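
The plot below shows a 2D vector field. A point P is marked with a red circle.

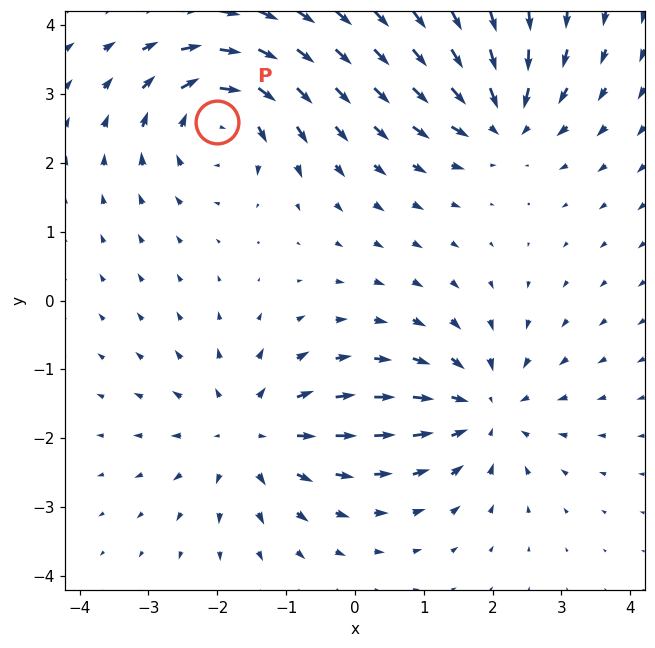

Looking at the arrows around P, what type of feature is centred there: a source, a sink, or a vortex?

At P (-2.0, 2.6) the arrows circulate clockwise. Divergence ≈0, curl about -6 — near-zero divergence with nonzero curl is a vortex.

vortex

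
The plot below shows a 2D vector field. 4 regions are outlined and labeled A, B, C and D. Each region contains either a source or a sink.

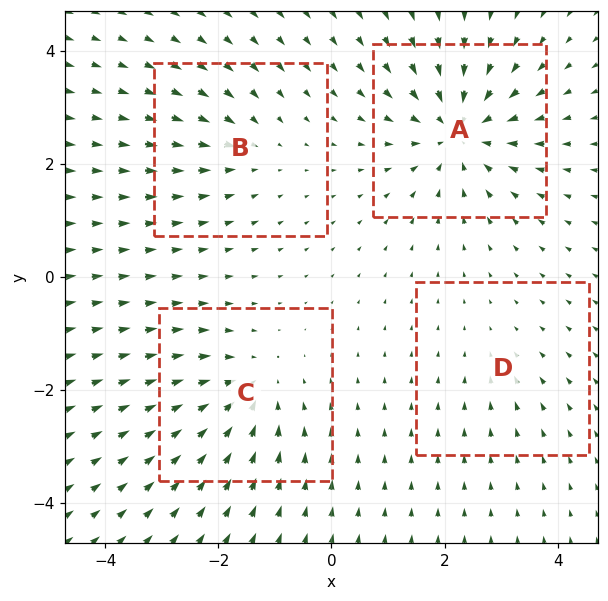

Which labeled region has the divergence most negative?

Divergence at each region's feature centre — A: about -7, B: about -3, C: about -5, D: about -2. Region A is most negative.

A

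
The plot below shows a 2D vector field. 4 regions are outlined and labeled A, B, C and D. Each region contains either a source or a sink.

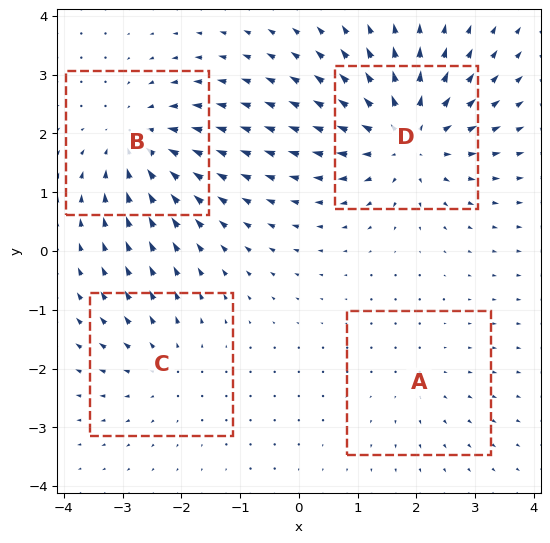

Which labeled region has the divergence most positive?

D

Divergence at each region's feature centre — A: about +2, B: about -5, C: about +3, D: about +6. Region D is most positive.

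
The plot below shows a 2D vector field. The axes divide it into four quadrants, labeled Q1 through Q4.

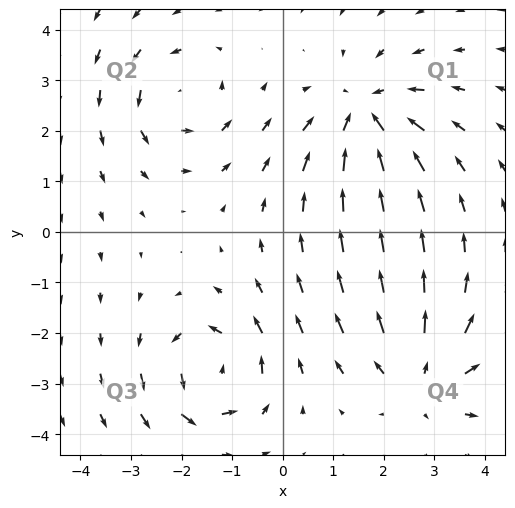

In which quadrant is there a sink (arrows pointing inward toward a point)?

Q1

The sink sits at approximately (1.7, 2.3), which lies in quadrant Q1. The divergence there is about -4, negative as expected for a sink.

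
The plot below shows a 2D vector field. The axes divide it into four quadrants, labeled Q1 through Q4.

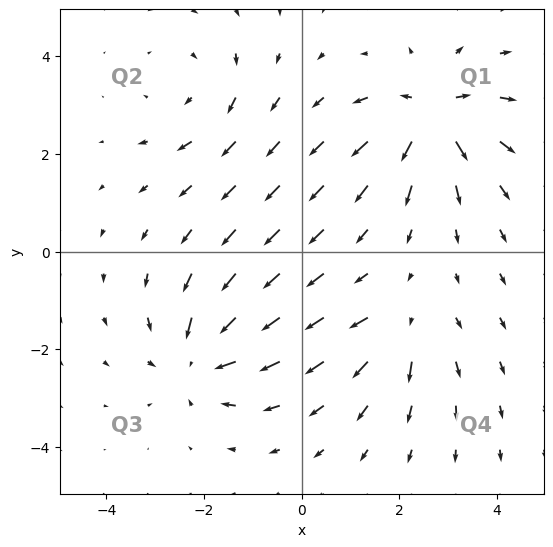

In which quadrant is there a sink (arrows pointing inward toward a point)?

The sink sits at approximately (-2.1, -2.2), which lies in quadrant Q3. The divergence there is about -5, negative as expected for a sink.

Q3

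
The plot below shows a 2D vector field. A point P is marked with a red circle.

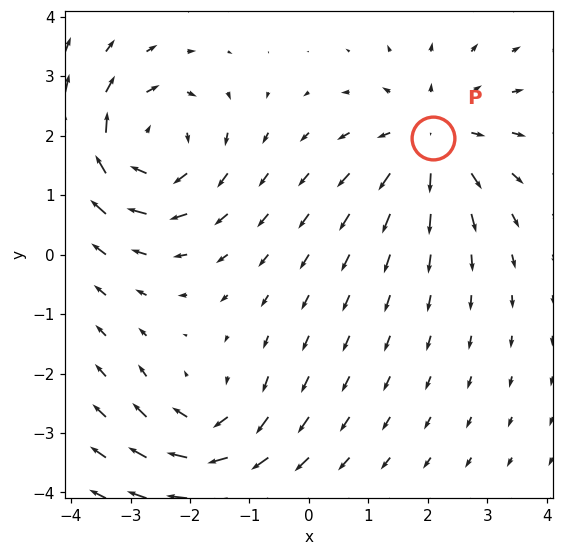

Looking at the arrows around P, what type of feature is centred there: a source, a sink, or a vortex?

At P (2.1, 2.0) the arrows spread outward. Divergence about +3, curl ≈0 — positive divergence with near-zero curl is a source.

source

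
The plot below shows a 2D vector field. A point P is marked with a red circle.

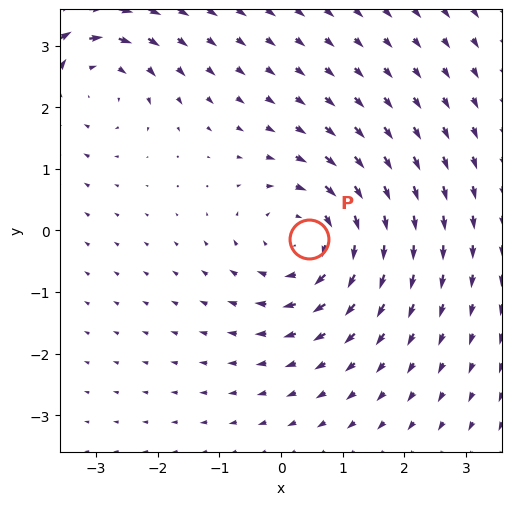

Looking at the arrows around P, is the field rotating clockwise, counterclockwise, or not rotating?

clockwise

Near P at (0.5, -0.1) the arrows circulate clockwise. The curl (z-component) there is about -4; negative curl means clockwise rotation.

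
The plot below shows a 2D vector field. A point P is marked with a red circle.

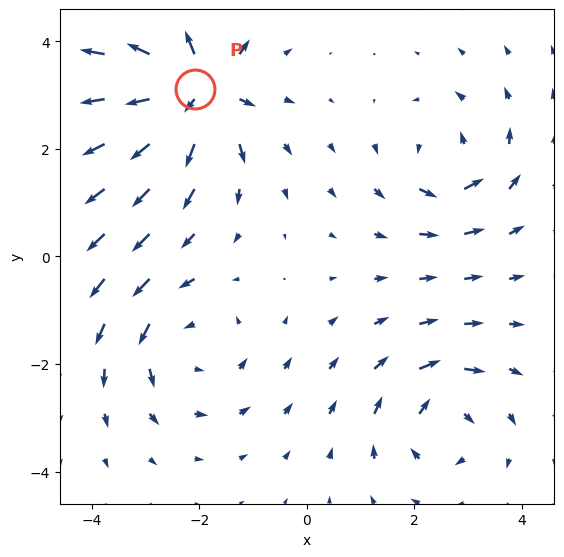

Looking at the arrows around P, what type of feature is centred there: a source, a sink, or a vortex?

source

At P (-2.1, 3.1) the arrows spread outward. Divergence about +7, curl ≈0 — positive divergence with near-zero curl is a source.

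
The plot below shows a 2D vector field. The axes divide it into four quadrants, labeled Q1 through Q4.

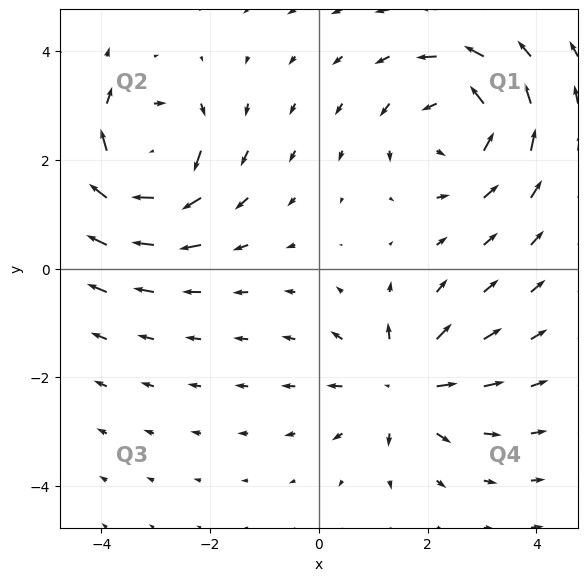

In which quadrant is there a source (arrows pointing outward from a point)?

Q4

The source sits at approximately (1.5, -2.2), which lies in quadrant Q4. The divergence there is about +4, positive as expected for a source.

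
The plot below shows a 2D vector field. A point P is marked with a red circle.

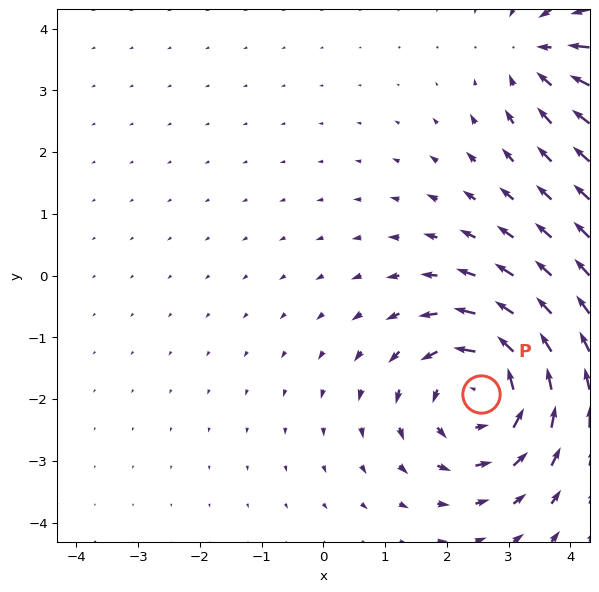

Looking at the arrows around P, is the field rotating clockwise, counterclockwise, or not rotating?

counterclockwise

Near P at (2.6, -1.9) the arrows circulate counterclockwise. The curl (z-component) there is about +4; positive curl means counterclockwise rotation.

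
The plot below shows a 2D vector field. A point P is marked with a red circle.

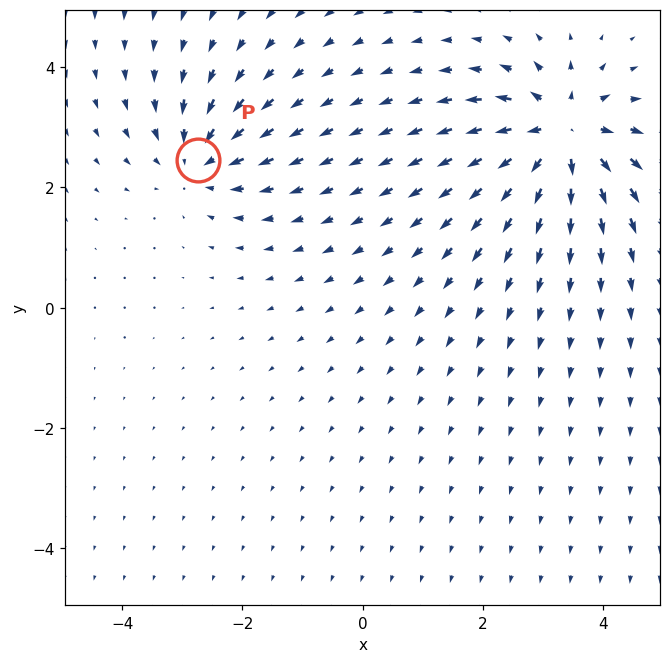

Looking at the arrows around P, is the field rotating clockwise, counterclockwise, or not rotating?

Near P at (-2.7, 2.5) the arrows show no circulation. The curl there is ≈0.

not rotating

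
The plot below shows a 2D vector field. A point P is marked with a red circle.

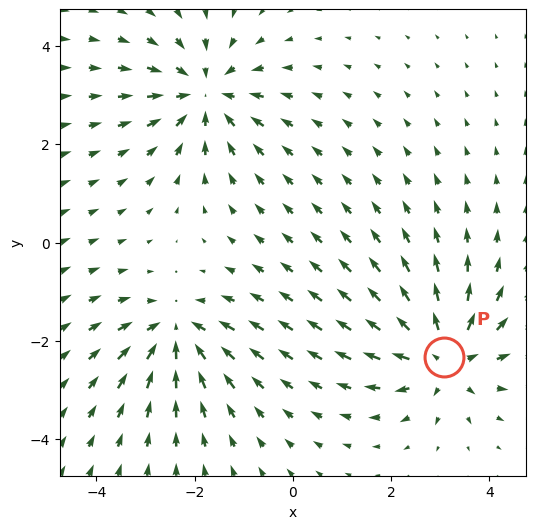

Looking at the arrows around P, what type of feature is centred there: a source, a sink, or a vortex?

At P (3.1, -2.3) the arrows spread outward. Divergence about +5, curl ≈0 — positive divergence with near-zero curl is a source.

source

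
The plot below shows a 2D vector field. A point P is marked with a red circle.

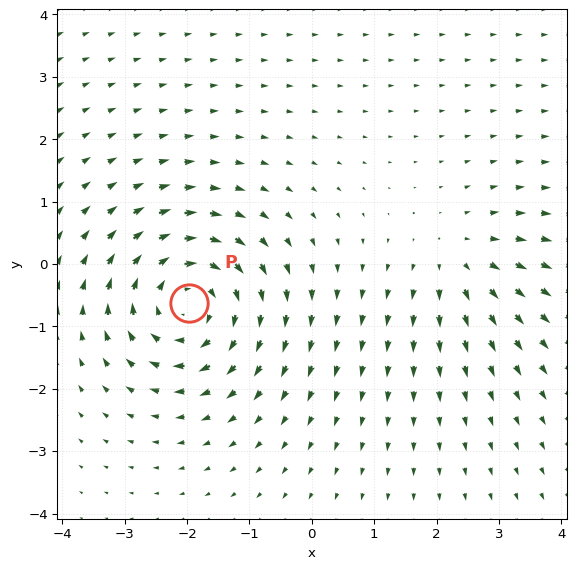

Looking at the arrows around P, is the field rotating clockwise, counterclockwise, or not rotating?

clockwise

Near P at (-2.0, -0.6) the arrows circulate clockwise. The curl (z-component) there is about -5; negative curl means clockwise rotation.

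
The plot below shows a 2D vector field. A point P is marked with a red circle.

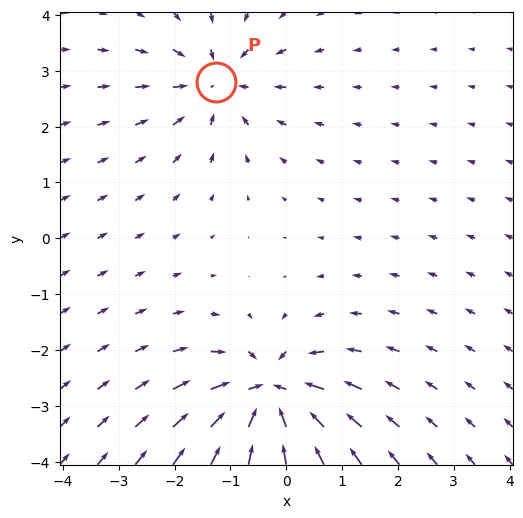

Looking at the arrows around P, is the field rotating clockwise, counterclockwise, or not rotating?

not rotating

Near P at (-1.3, 2.8) the arrows show no circulation. The curl there is ≈0.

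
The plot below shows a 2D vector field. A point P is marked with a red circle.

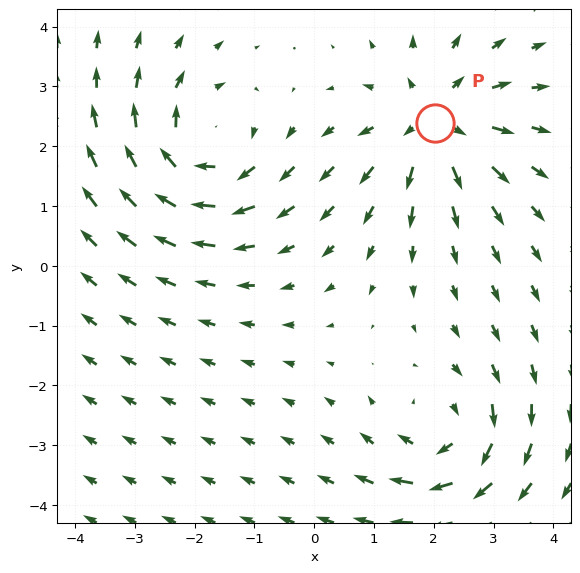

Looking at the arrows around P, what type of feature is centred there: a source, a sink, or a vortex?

At P (2.0, 2.4) the arrows spread outward. Divergence about +4, curl ≈0 — positive divergence with near-zero curl is a source.

source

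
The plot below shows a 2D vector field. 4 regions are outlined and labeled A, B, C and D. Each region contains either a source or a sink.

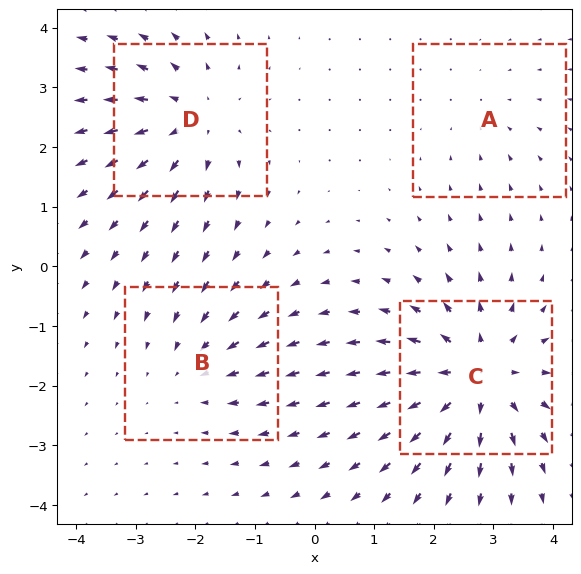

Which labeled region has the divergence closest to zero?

A

Divergence at each region's feature centre — A: about -2, B: about -3, C: about +7, D: about +5. Region A is closest to zero.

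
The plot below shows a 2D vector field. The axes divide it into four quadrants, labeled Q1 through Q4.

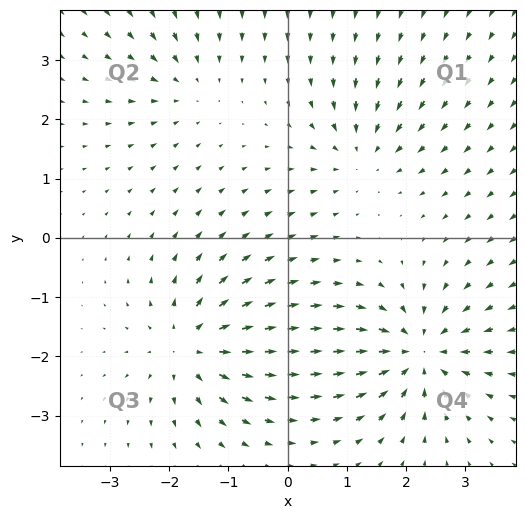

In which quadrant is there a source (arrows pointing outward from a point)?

Q3

The source sits at approximately (-1.6, -1.8), which lies in quadrant Q3. The divergence there is about +5, positive as expected for a source.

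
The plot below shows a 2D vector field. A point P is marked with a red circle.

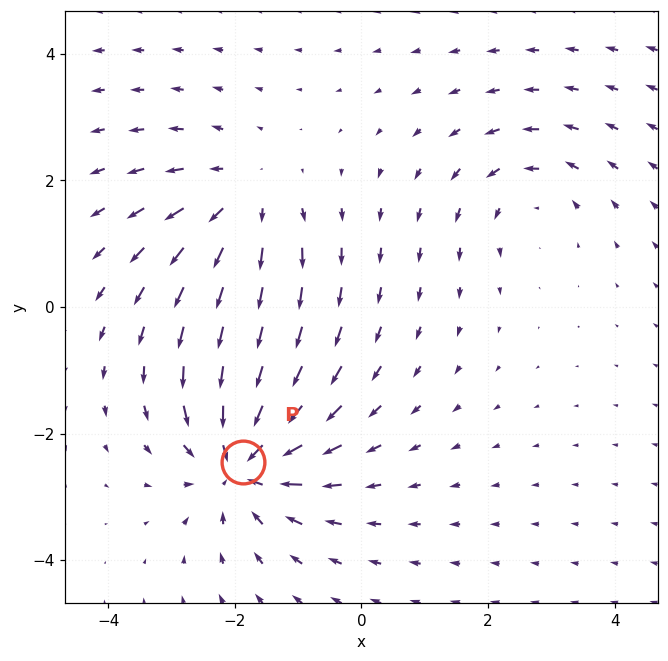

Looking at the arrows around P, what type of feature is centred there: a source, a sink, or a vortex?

At P (-1.9, -2.4) the arrows converge inward. Divergence about -5, curl ≈0 — negative divergence with near-zero curl is a sink.

sink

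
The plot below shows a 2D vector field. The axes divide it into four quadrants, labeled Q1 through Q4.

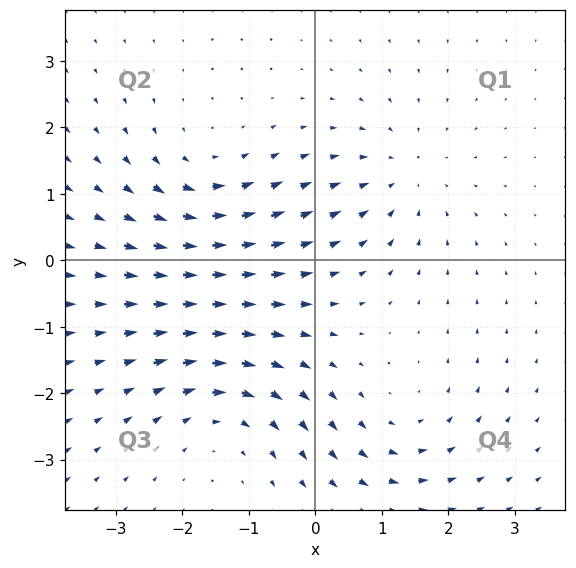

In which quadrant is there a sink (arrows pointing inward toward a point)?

The sink sits at approximately (1.3, 1.3), which lies in quadrant Q1. The divergence there is about -4, negative as expected for a sink.

Q1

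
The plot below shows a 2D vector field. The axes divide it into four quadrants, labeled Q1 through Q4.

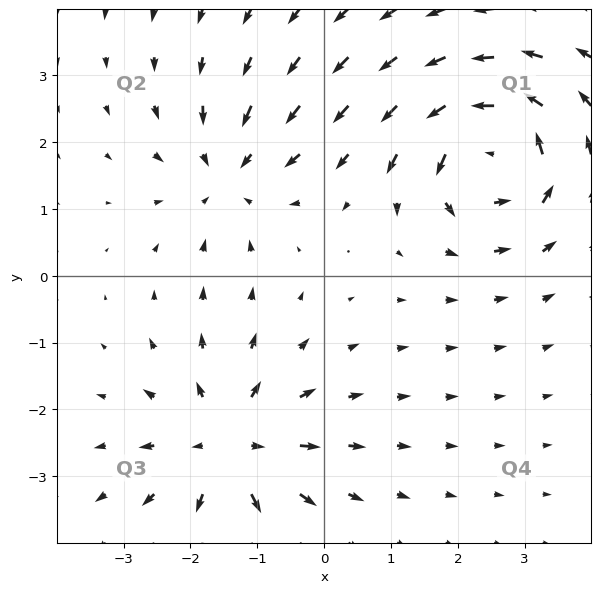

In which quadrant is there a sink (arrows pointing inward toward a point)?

Q2

The sink sits at approximately (-1.4, 1.5), which lies in quadrant Q2. The divergence there is about -4, negative as expected for a sink.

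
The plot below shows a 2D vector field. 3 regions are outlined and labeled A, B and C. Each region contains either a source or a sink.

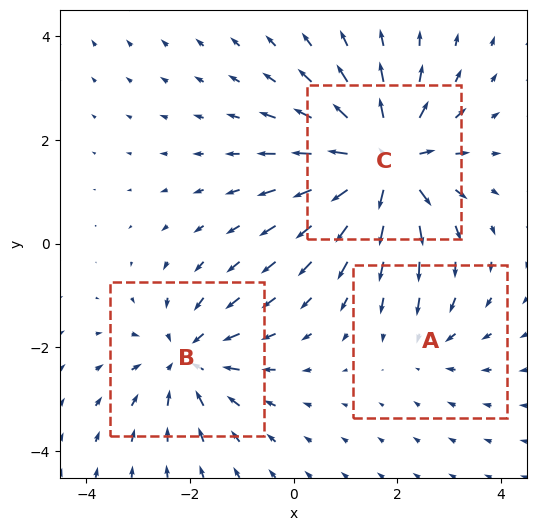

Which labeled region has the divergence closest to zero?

Divergence at each region's feature centre — A: about -2, B: about -4, C: about +5. Region A is closest to zero.

A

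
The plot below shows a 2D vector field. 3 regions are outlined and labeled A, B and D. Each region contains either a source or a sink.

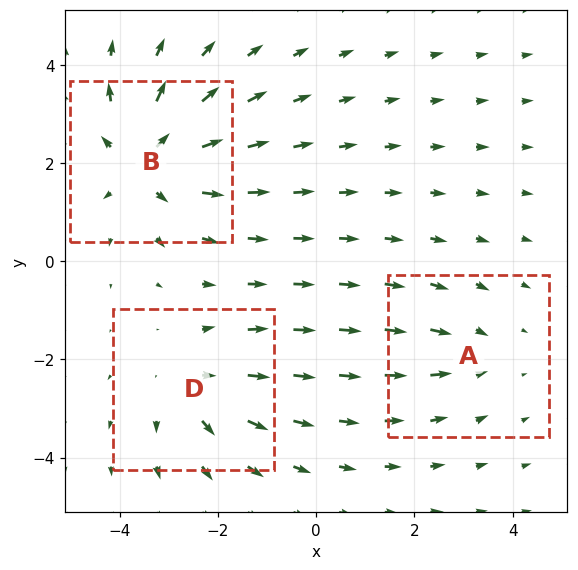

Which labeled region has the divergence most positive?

B

Divergence at each region's feature centre — A: about -2, B: about +4, D: about +3. Region B is most positive.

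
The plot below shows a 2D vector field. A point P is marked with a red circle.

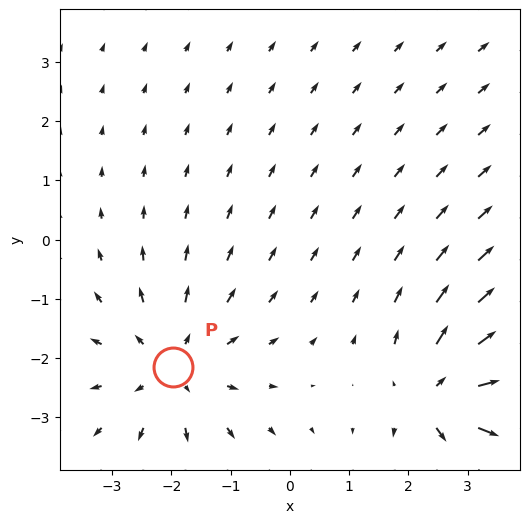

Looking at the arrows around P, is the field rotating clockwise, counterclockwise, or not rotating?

Near P at (-2.0, -2.2) the arrows show no circulation. The curl there is ≈0.

not rotating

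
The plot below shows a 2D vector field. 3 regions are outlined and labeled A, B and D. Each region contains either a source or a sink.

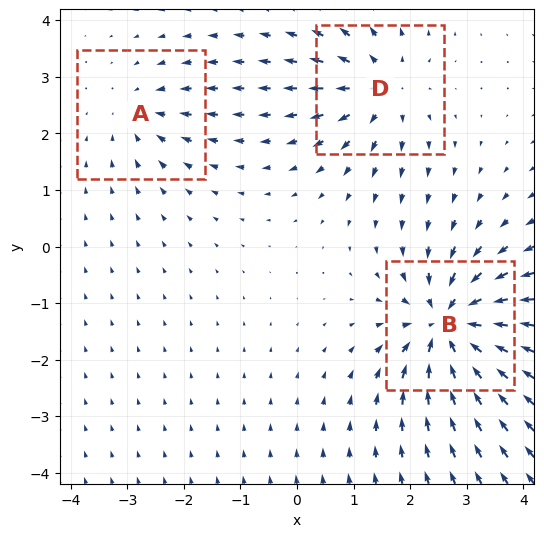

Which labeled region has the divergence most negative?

B

Divergence at each region's feature centre — A: about -3, B: about -6, D: about +4. Region B is most negative.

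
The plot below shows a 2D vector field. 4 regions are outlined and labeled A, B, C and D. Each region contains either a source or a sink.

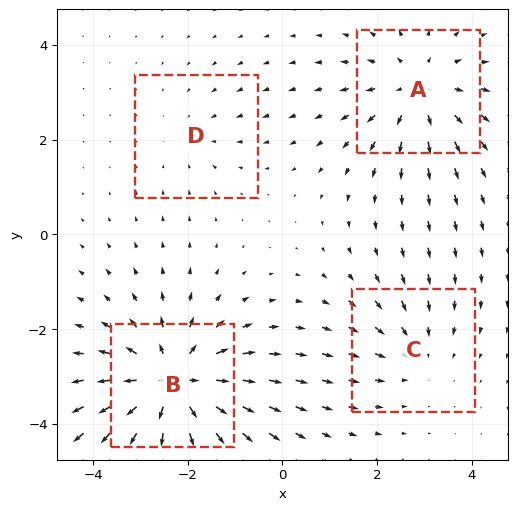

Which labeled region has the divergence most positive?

Divergence at each region's feature centre — A: about +4, B: about +6, C: about -3, D: about -2. Region B is most positive.

B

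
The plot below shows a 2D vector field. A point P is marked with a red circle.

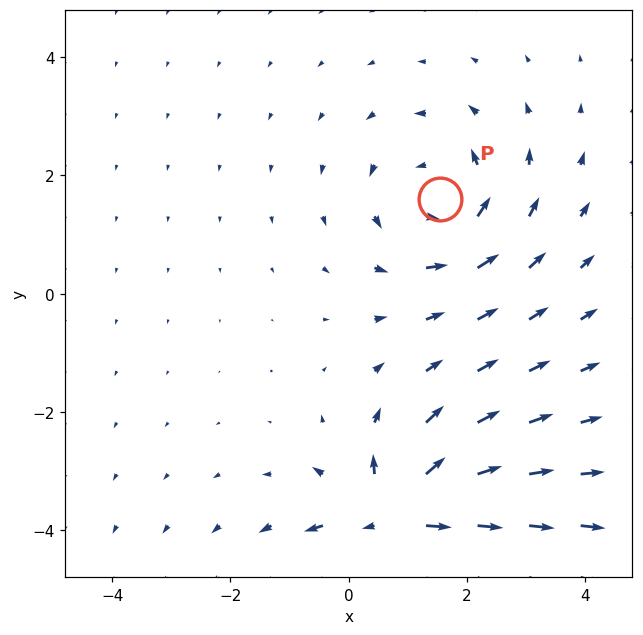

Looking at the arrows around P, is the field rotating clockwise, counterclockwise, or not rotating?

Near P at (1.5, 1.6) the arrows circulate counterclockwise. The curl (z-component) there is about +3; positive curl means counterclockwise rotation.

counterclockwise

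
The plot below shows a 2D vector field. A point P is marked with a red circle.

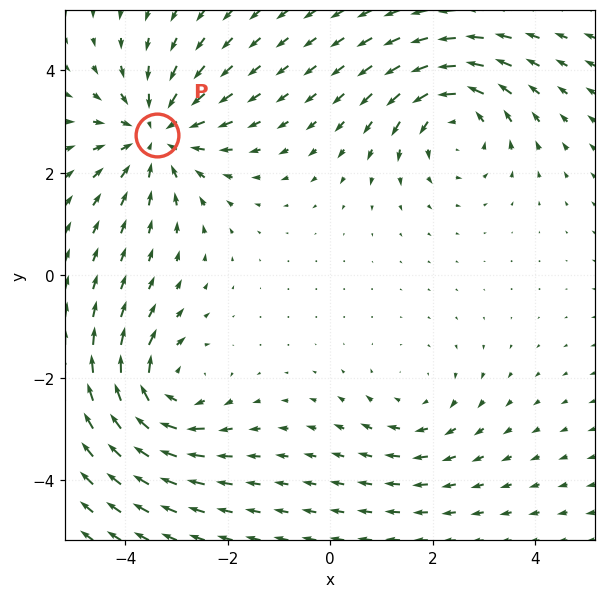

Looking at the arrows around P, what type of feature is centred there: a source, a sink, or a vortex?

At P (-3.4, 2.7) the arrows converge inward. Divergence about -4, curl ≈0 — negative divergence with near-zero curl is a sink.

sink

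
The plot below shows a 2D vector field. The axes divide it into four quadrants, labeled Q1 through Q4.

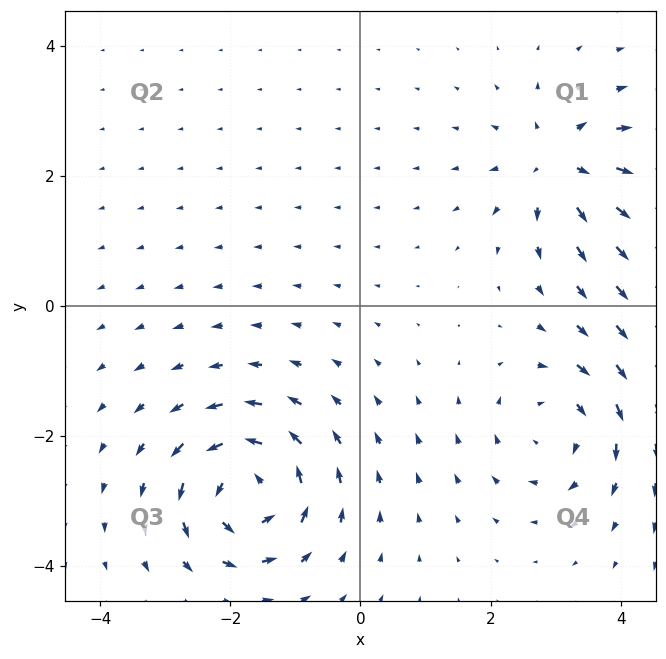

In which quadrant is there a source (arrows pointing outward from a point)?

Q1

The source sits at approximately (3.1, 2.2), which lies in quadrant Q1. The divergence there is about +5, positive as expected for a source.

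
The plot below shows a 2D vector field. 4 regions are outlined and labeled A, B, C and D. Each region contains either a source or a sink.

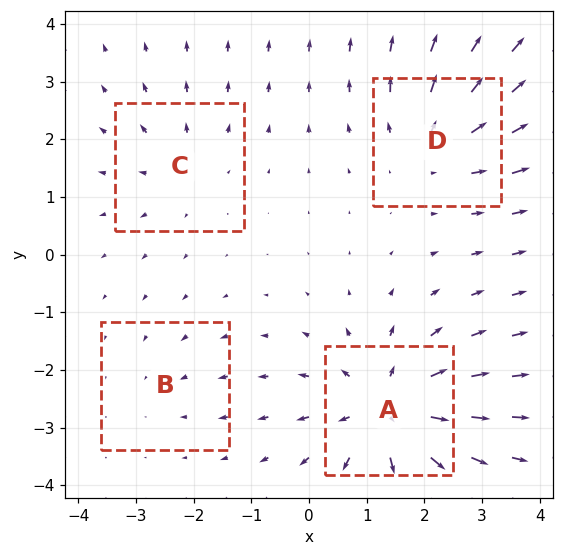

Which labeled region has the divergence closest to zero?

B

Divergence at each region's feature centre — A: about +7, B: about -2, C: about +3, D: about +5. Region B is closest to zero.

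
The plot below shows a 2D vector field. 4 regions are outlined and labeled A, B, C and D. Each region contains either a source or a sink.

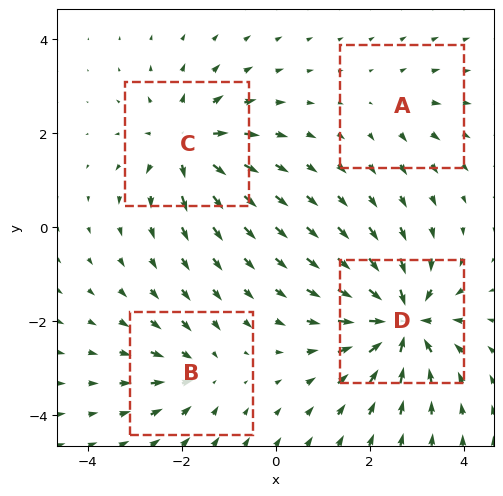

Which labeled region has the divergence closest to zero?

A

Divergence at each region's feature centre — A: about +2, B: about -4, C: about +6, D: about -8. Region A is closest to zero.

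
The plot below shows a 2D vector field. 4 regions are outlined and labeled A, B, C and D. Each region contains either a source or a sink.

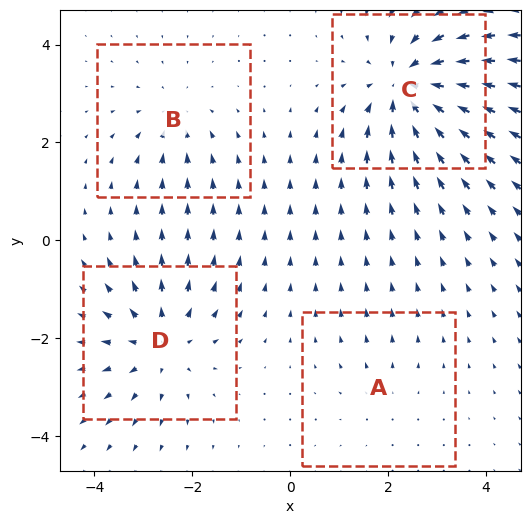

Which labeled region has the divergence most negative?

C

Divergence at each region's feature centre — A: about +2, B: about -3, C: about -7, D: about +5. Region C is most negative.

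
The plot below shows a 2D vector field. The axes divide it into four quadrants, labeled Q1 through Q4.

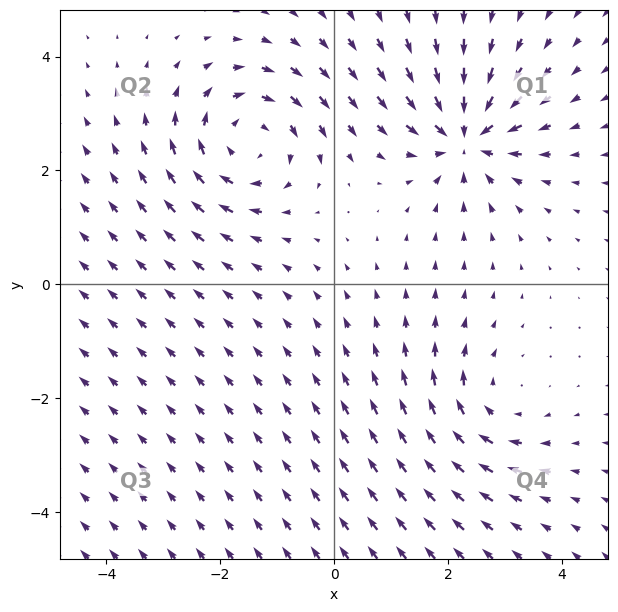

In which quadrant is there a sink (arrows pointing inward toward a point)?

The sink sits at approximately (2.3, 2.6), which lies in quadrant Q1. The divergence there is about -4, negative as expected for a sink.

Q1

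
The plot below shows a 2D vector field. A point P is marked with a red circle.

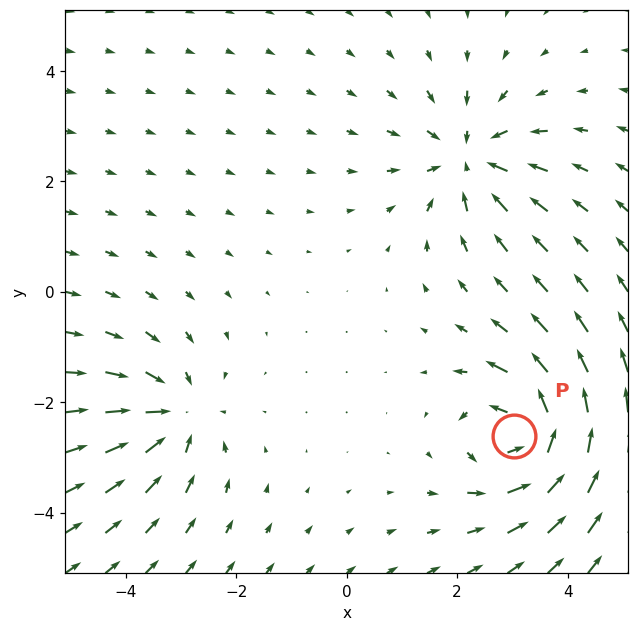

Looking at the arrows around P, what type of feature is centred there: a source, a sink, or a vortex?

vortex

At P (3.0, -2.6) the arrows circulate counterclockwise. Divergence ≈0, curl about +7 — near-zero divergence with nonzero curl is a vortex.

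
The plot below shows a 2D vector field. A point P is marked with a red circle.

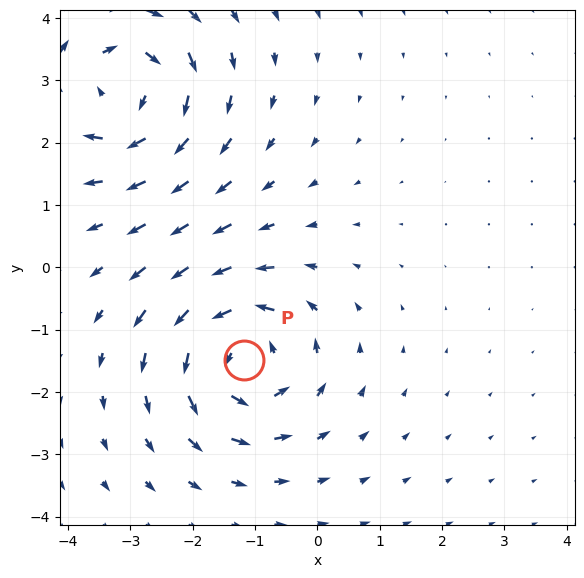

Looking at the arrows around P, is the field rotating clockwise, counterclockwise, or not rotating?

counterclockwise

Near P at (-1.2, -1.5) the arrows circulate counterclockwise. The curl (z-component) there is about +6; positive curl means counterclockwise rotation.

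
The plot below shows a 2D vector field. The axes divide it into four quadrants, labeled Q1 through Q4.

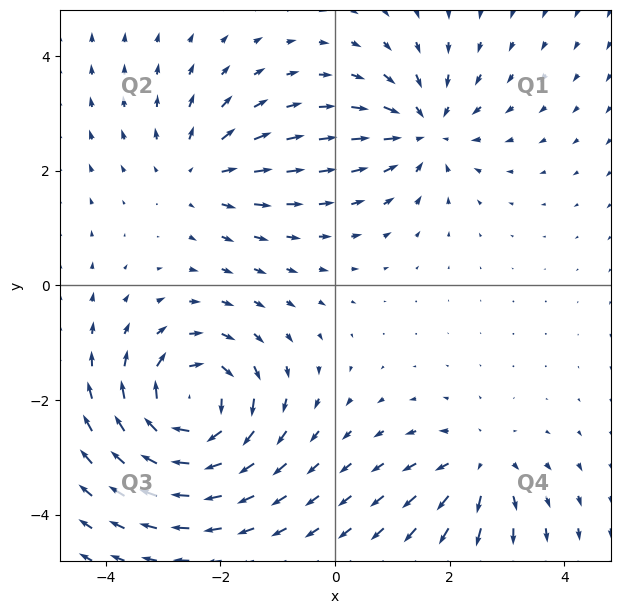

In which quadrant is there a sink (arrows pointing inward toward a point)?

Q1

The sink sits at approximately (1.6, 2.7), which lies in quadrant Q1. The divergence there is about -4, negative as expected for a sink.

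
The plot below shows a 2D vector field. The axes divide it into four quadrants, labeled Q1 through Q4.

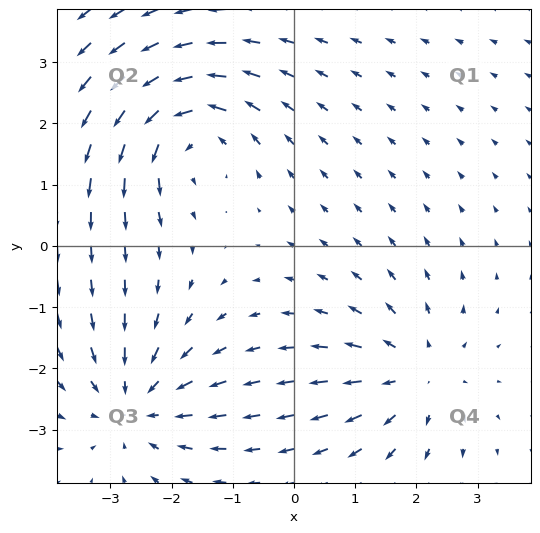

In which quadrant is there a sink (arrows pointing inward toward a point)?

Q3

The sink sits at approximately (-2.6, -2.6), which lies in quadrant Q3. The divergence there is about -4, negative as expected for a sink.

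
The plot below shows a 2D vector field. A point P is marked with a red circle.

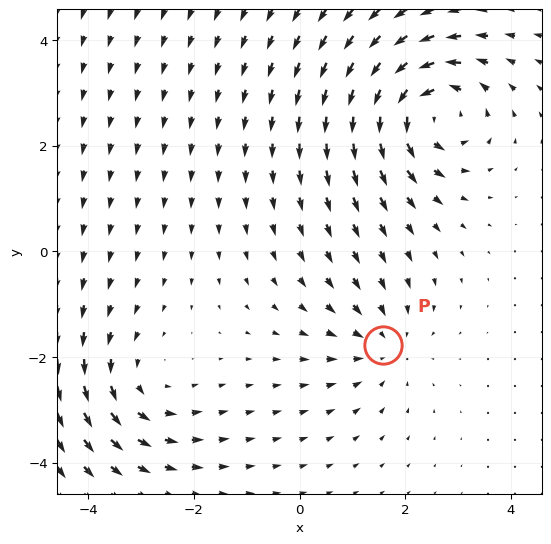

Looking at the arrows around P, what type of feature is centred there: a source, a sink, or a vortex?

At P (1.6, -1.8) the arrows converge inward. Divergence about -3, curl ≈0 — negative divergence with near-zero curl is a sink.

sink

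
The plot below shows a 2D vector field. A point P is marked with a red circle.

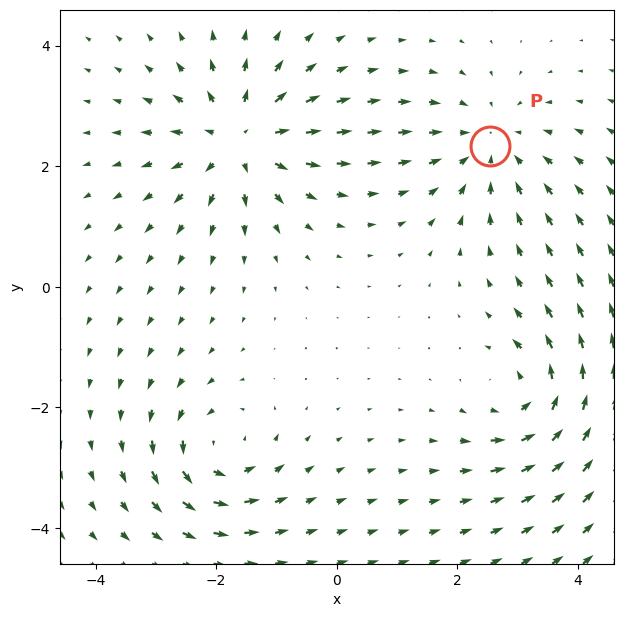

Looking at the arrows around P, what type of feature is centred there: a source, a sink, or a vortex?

sink

At P (2.6, 2.3) the arrows converge inward. Divergence about -3, curl ≈0 — negative divergence with near-zero curl is a sink.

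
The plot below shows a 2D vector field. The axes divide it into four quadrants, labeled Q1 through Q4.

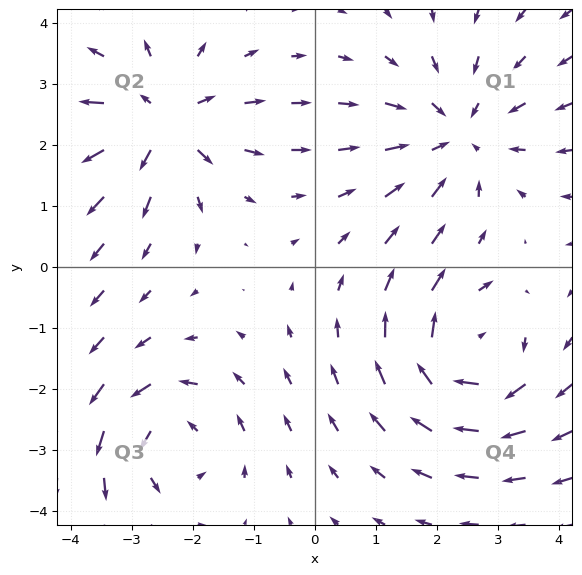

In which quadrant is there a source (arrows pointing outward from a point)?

Q2

The source sits at approximately (-2.5, 2.4), which lies in quadrant Q2. The divergence there is about +5, positive as expected for a source.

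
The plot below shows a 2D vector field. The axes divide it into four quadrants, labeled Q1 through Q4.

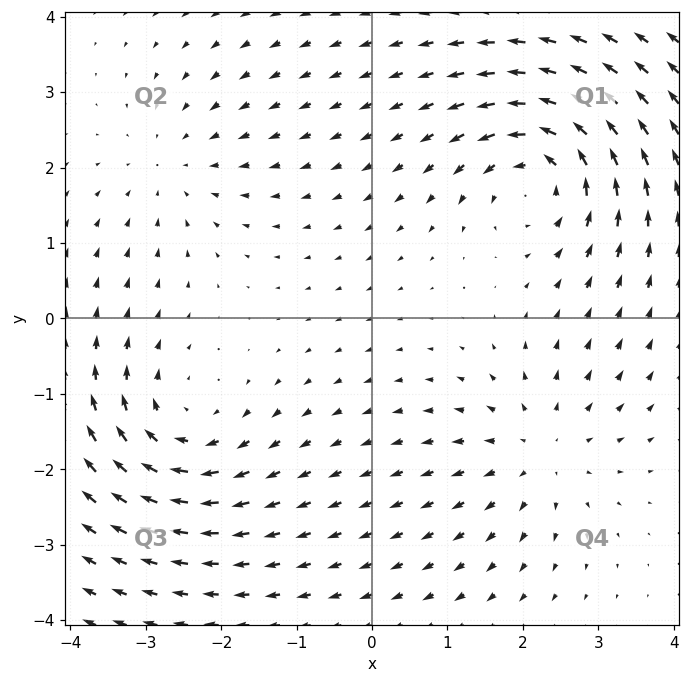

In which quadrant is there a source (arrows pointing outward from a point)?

Q4

The source sits at approximately (2.2, -1.8), which lies in quadrant Q4. The divergence there is about +3, positive as expected for a source.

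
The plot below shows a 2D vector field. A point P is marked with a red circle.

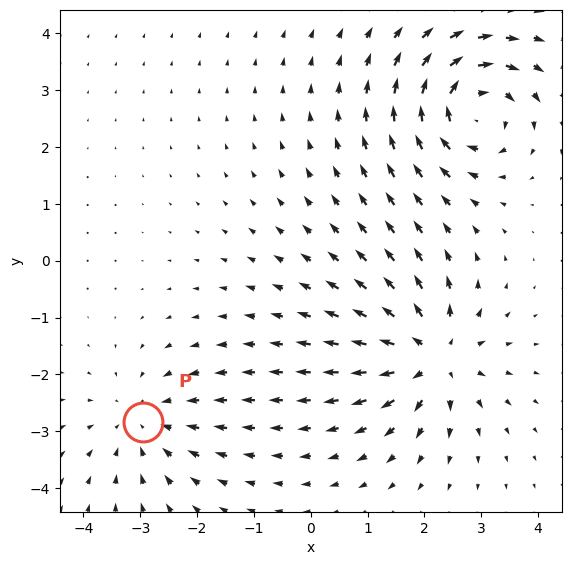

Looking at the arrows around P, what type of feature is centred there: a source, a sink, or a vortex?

sink

At P (-3.0, -2.8) the arrows converge inward. Divergence about -2, curl ≈0 — negative divergence with near-zero curl is a sink.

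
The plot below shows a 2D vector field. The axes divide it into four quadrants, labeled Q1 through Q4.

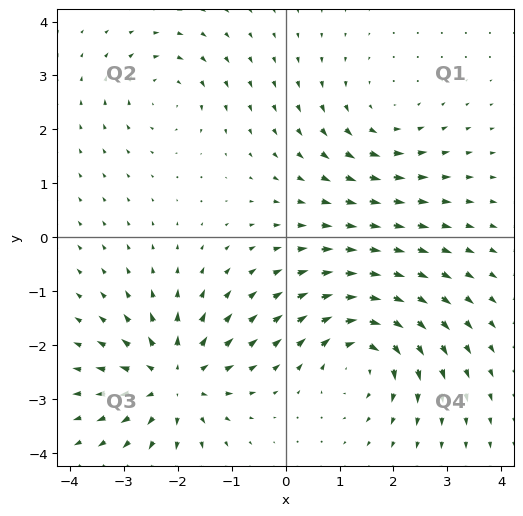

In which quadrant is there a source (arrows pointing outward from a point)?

Q3

The source sits at approximately (-2.1, -2.7), which lies in quadrant Q3. The divergence there is about +5, positive as expected for a source.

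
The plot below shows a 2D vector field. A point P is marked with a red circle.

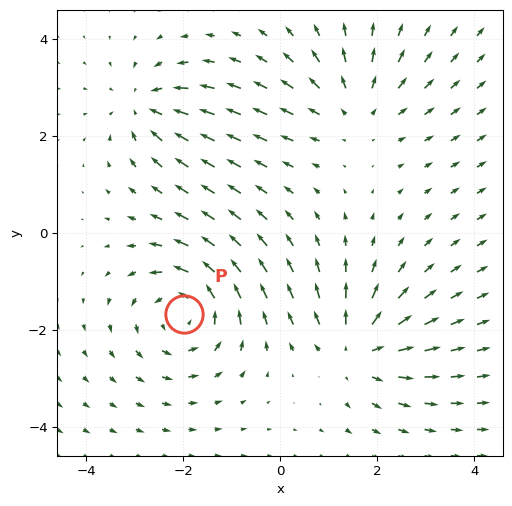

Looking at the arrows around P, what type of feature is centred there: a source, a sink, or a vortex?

At P (-2.0, -1.7) the arrows circulate counterclockwise. Divergence ≈0, curl about +4 — near-zero divergence with nonzero curl is a vortex.

vortex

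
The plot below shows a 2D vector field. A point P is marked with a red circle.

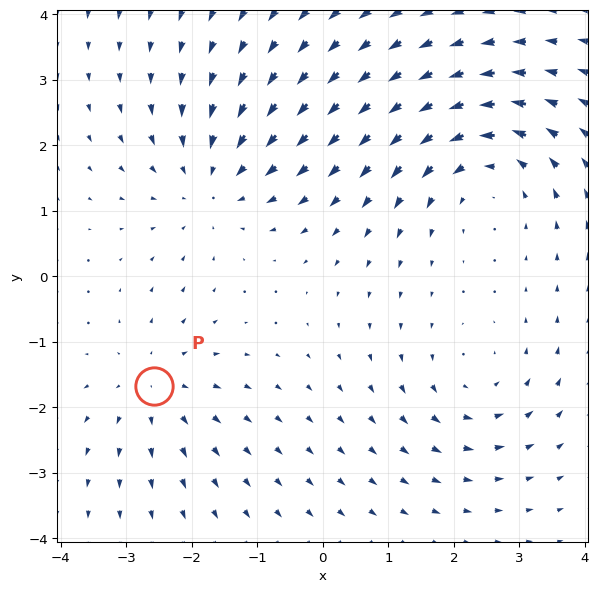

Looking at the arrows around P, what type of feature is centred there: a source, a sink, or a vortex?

source

At P (-2.6, -1.7) the arrows spread outward. Divergence about +3, curl ≈0 — positive divergence with near-zero curl is a source.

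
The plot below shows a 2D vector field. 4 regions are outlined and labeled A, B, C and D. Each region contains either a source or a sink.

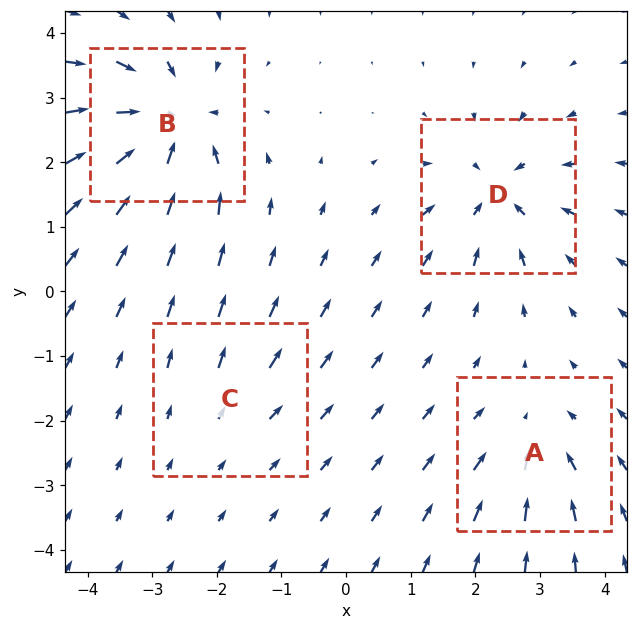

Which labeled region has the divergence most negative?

B

Divergence at each region's feature centre — A: about -4, B: about -8, C: about +2, D: about -6. Region B is most negative.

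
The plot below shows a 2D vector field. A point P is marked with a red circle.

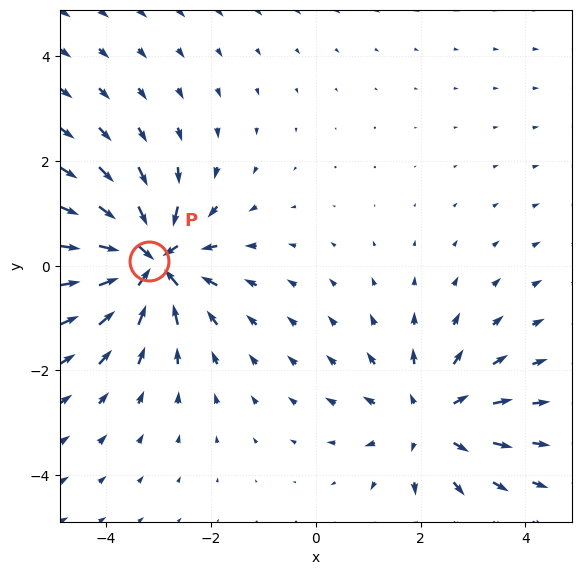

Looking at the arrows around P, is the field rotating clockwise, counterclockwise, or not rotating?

Near P at (-3.2, 0.1) the arrows show no circulation. The curl there is ≈0.

not rotating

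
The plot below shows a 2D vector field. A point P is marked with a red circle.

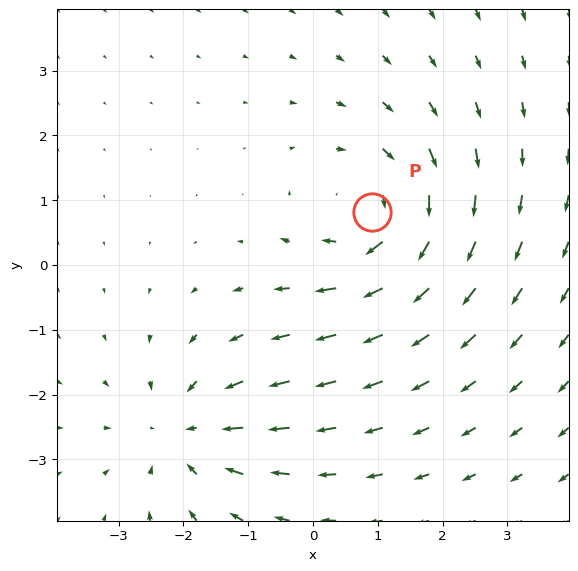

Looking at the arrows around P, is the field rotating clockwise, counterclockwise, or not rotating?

Near P at (0.9, 0.8) the arrows circulate clockwise. The curl (z-component) there is about -4; negative curl means clockwise rotation.

clockwise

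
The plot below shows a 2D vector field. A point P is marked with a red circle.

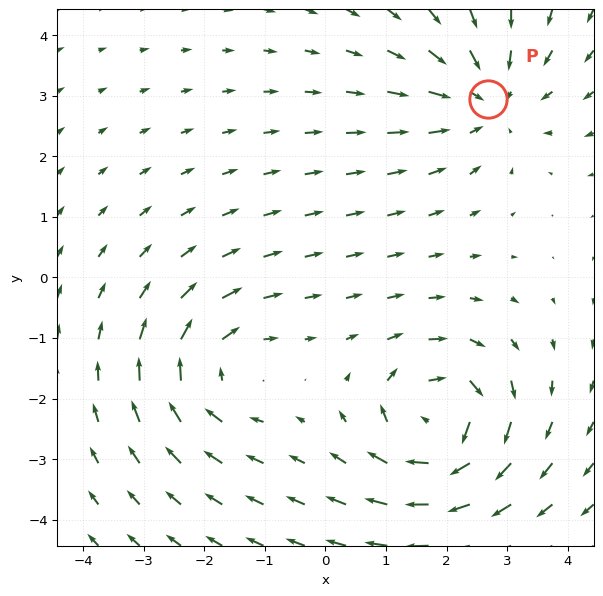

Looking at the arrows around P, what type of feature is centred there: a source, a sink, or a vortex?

sink

At P (2.7, 2.9) the arrows converge inward. Divergence about -3, curl ≈0 — negative divergence with near-zero curl is a sink.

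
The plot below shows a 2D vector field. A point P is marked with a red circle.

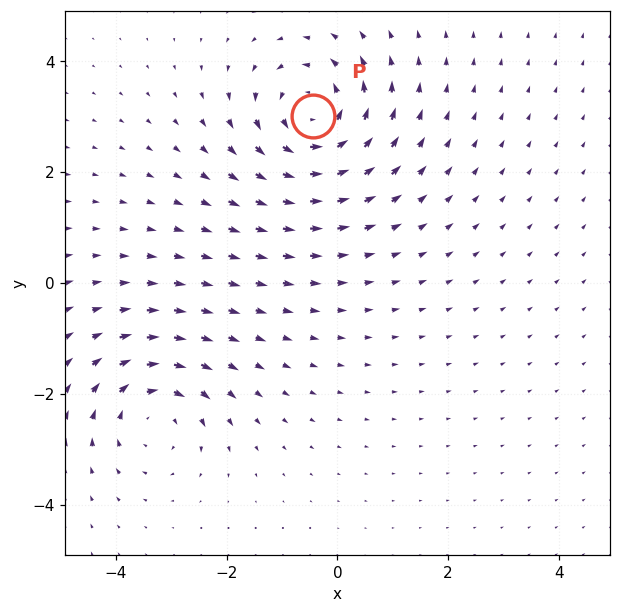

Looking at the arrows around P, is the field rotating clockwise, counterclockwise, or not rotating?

counterclockwise

Near P at (-0.4, 3.0) the arrows circulate counterclockwise. The curl (z-component) there is about +5; positive curl means counterclockwise rotation.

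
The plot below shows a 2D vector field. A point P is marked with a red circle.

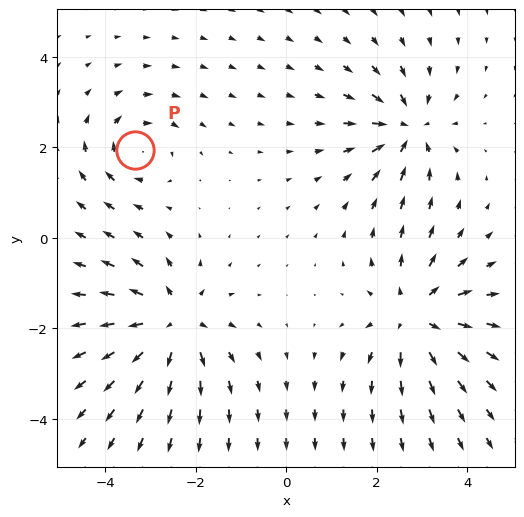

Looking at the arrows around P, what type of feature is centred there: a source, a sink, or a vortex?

At P (-3.3, 1.9) the arrows circulate clockwise. Divergence ≈0, curl about -4 — near-zero divergence with nonzero curl is a vortex.

vortex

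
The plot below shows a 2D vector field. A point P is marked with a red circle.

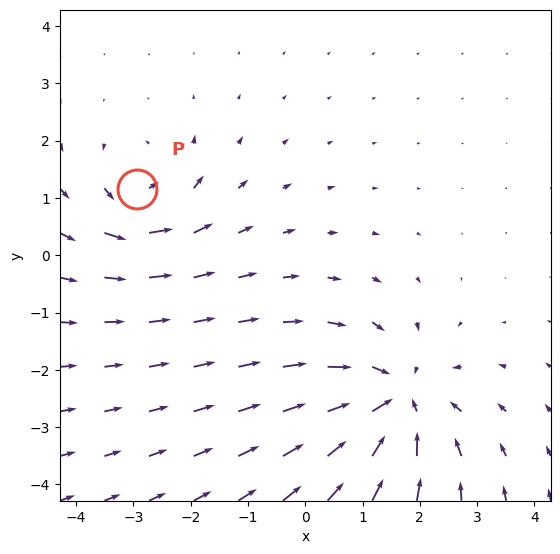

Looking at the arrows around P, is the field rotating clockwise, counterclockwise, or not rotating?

Near P at (-2.9, 1.2) the arrows circulate counterclockwise. The curl (z-component) there is about +3; positive curl means counterclockwise rotation.

counterclockwise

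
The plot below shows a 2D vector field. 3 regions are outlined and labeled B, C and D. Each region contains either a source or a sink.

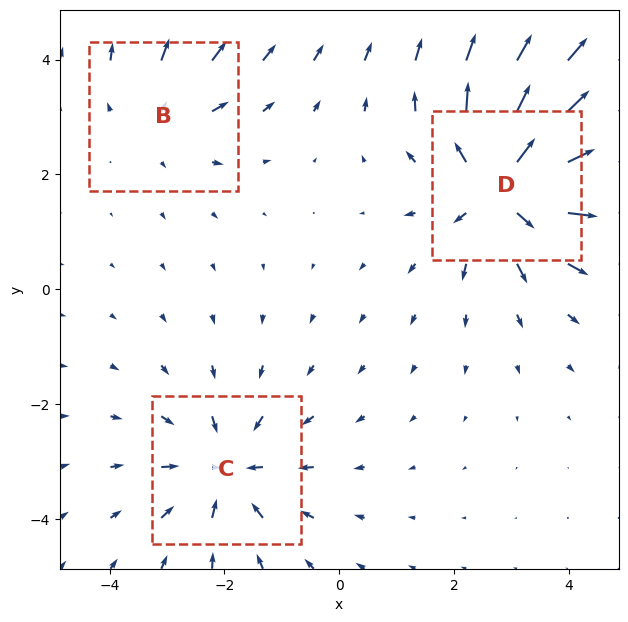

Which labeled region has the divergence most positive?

D

Divergence at each region's feature centre — B: about +2, C: about -3, D: about +5. Region D is most positive.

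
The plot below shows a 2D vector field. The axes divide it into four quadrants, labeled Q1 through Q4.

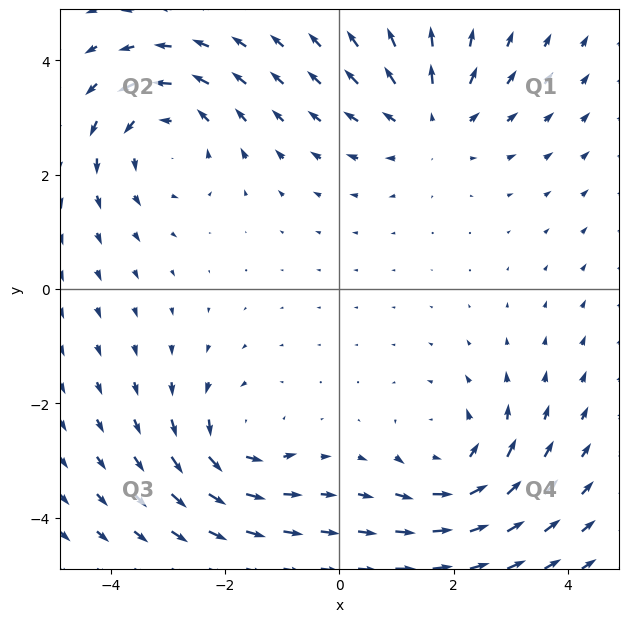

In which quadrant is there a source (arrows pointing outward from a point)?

The source sits at approximately (1.6, 2.9), which lies in quadrant Q1. The divergence there is about +4, positive as expected for a source.

Q1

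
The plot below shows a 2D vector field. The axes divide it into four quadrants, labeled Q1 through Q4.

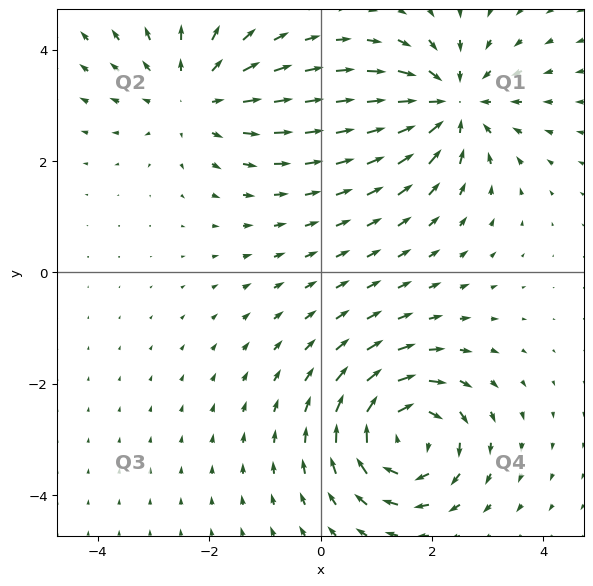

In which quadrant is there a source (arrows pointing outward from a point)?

The source sits at approximately (-2.3, 3.2), which lies in quadrant Q2. The divergence there is about +3, positive as expected for a source.

Q2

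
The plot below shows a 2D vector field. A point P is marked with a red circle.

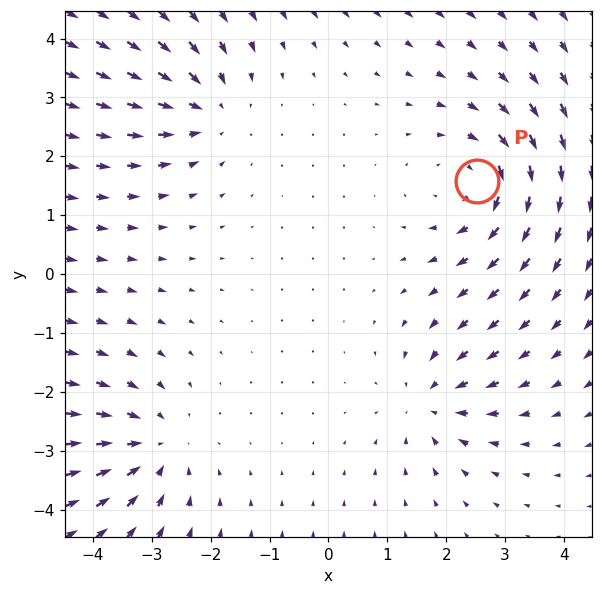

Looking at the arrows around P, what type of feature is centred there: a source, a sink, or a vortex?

At P (2.5, 1.6) the arrows circulate clockwise. Divergence ≈0, curl about -4 — near-zero divergence with nonzero curl is a vortex.

vortex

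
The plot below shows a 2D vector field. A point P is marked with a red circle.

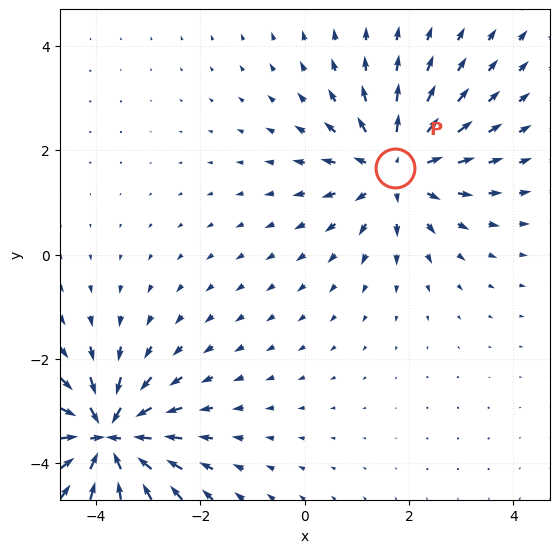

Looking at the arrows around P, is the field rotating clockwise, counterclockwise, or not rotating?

not rotating

Near P at (1.7, 1.7) the arrows show no circulation. The curl there is ≈0.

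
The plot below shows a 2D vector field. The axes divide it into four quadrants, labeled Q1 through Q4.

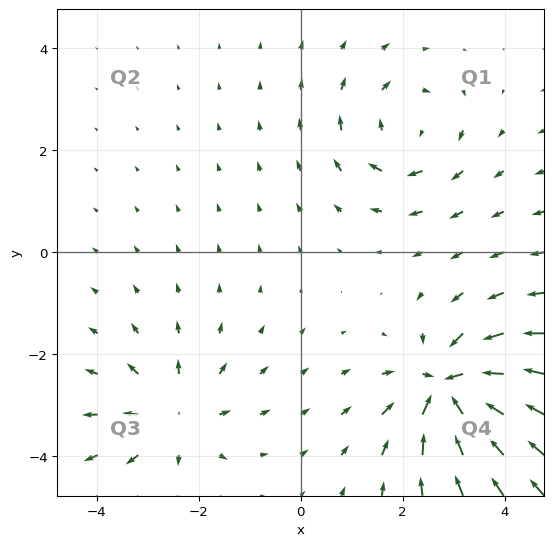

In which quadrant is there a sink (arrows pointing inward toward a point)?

Q4

The sink sits at approximately (2.9, -2.7), which lies in quadrant Q4. The divergence there is about -5, negative as expected for a sink.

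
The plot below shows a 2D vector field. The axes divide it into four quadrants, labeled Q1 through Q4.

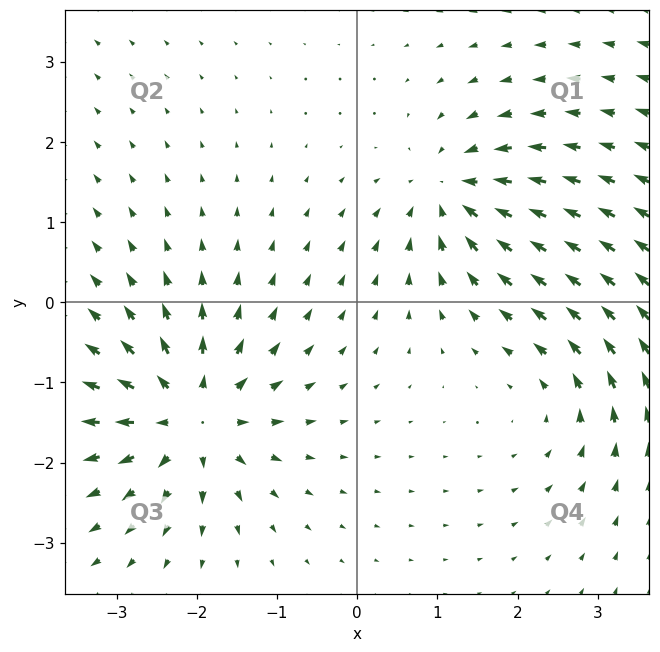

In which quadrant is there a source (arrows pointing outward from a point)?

The source sits at approximately (-2.1, -1.4), which lies in quadrant Q3. The divergence there is about +6, positive as expected for a source.

Q3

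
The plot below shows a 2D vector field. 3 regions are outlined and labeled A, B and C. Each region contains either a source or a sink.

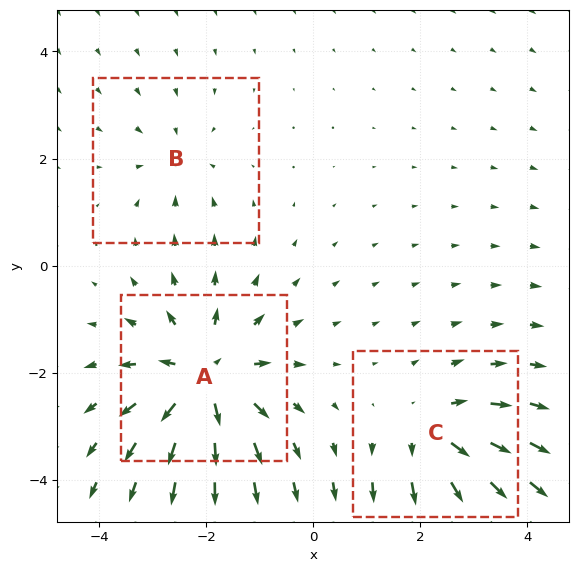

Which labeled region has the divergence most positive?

A

Divergence at each region's feature centre — A: about +5, B: about -2, C: about +4. Region A is most positive.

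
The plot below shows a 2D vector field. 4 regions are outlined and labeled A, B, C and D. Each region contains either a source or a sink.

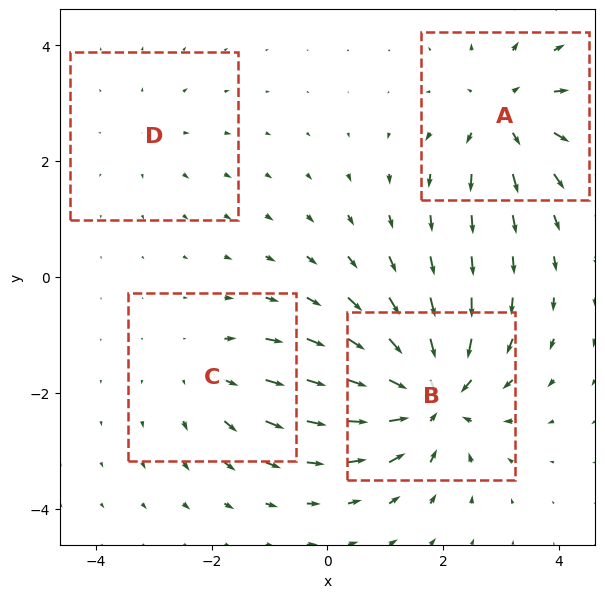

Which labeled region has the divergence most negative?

Divergence at each region's feature centre — A: about +5, B: about -8, C: about +3, D: about +2. Region B is most negative.

B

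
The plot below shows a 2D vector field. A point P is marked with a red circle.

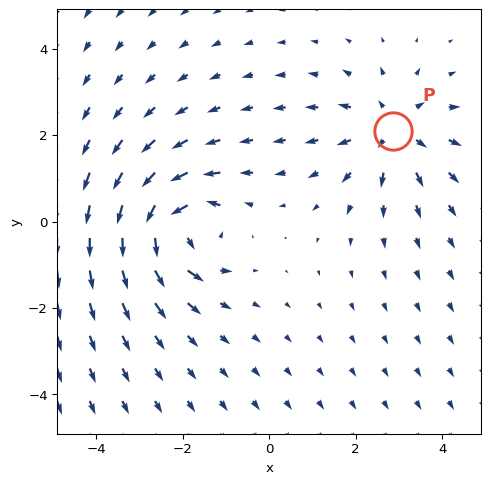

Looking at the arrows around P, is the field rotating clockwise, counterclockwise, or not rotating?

Near P at (2.9, 2.1) the arrows show no circulation. The curl there is ≈0.

not rotating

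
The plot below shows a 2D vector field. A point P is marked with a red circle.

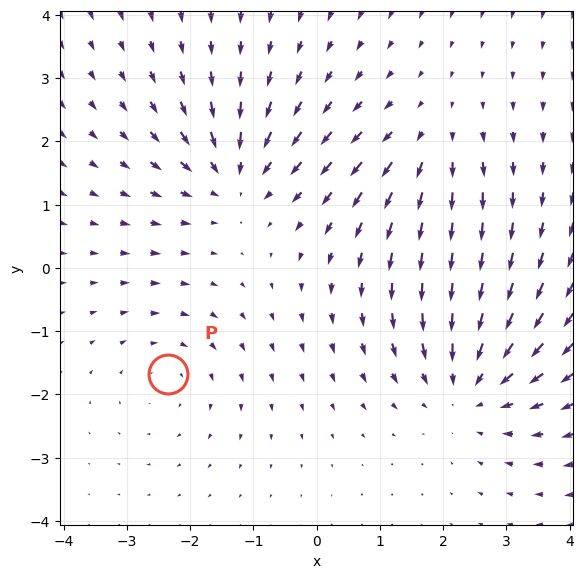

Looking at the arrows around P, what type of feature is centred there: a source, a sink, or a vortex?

At P (-2.3, -1.7) the arrows circulate clockwise. Divergence ≈0, curl about -2 — near-zero divergence with nonzero curl is a vortex.

vortex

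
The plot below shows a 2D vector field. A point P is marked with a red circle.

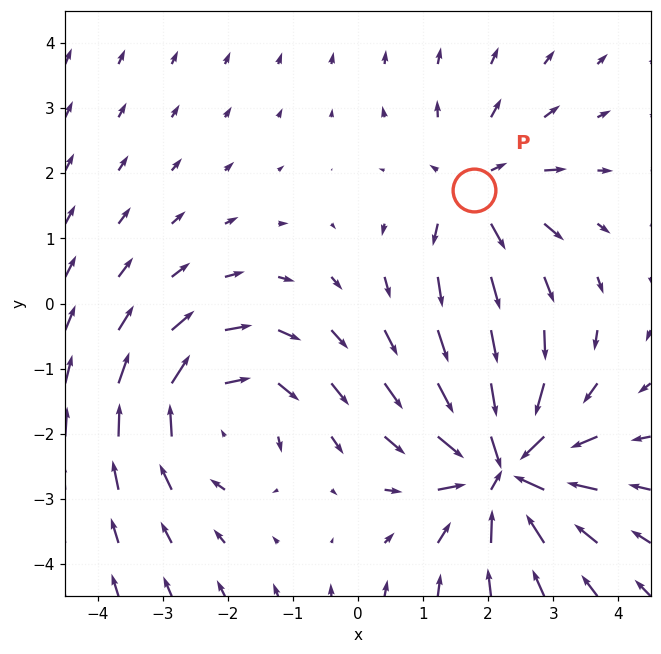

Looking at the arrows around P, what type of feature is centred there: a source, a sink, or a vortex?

At P (1.8, 1.7) the arrows spread outward. Divergence about +3, curl ≈0 — positive divergence with near-zero curl is a source.

source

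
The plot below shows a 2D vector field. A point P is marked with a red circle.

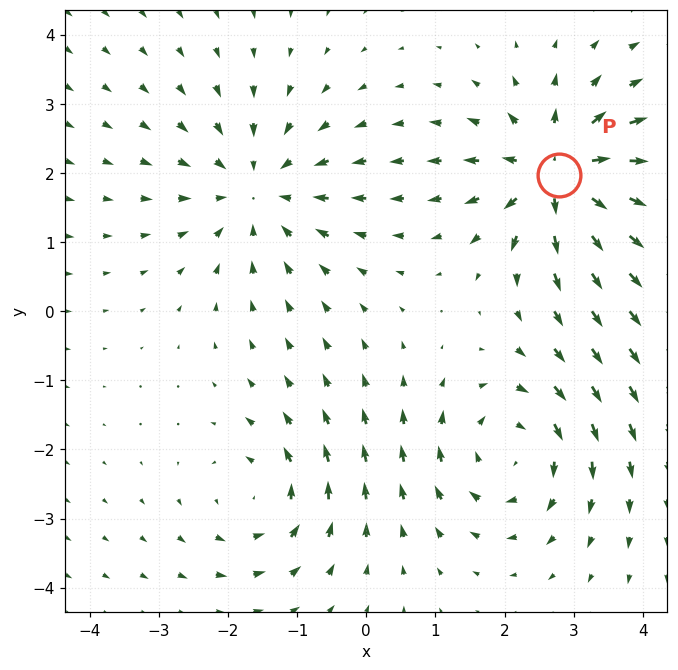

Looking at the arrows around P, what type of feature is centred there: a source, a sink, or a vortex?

source

At P (2.8, 2.0) the arrows spread outward. Divergence about +7, curl ≈0 — positive divergence with near-zero curl is a source.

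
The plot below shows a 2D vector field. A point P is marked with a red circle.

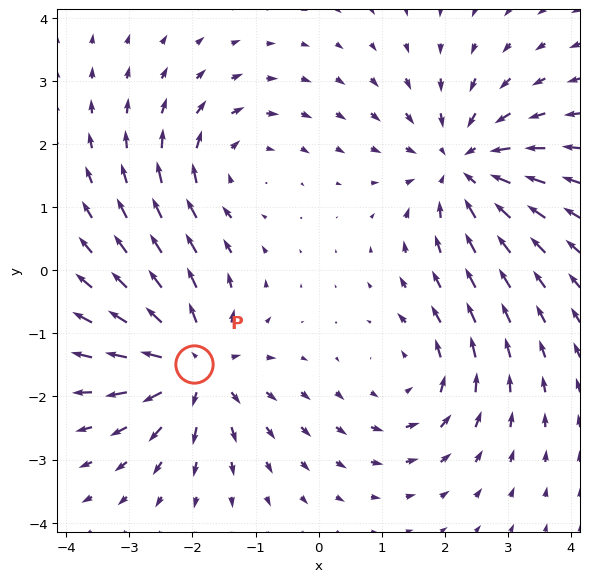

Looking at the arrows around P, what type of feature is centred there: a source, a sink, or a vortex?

At P (-2.0, -1.5) the arrows spread outward. Divergence about +5, curl ≈0 — positive divergence with near-zero curl is a source.

source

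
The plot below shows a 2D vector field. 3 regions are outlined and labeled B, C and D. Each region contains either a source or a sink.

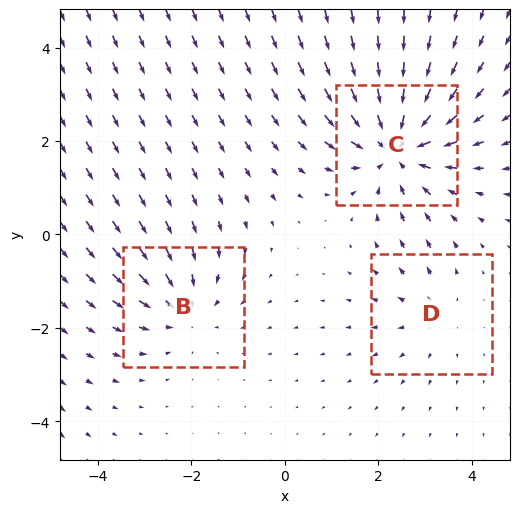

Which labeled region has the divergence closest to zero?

Divergence at each region's feature centre — B: about -3, C: about -5, D: about +2. Region D is closest to zero.

D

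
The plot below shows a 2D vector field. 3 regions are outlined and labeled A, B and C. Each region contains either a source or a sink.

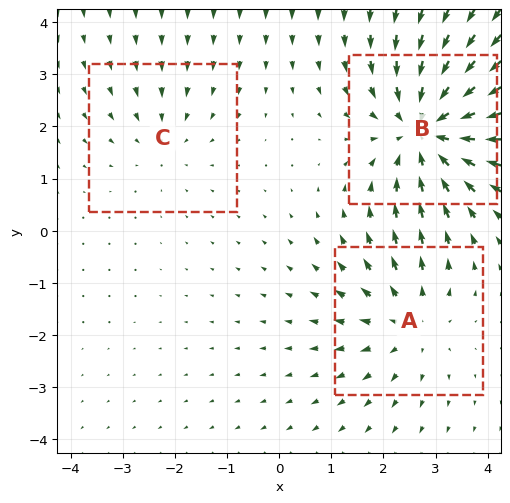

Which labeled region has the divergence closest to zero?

C

Divergence at each region's feature centre — A: about +3, B: about -4, C: about -2. Region C is closest to zero.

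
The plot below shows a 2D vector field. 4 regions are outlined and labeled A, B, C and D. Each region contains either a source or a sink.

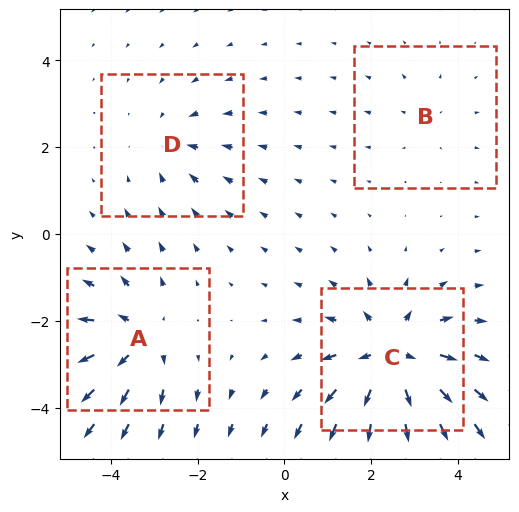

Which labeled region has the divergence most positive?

Divergence at each region's feature centre — A: about +5, B: about +2, C: about +7, D: about -3. Region C is most positive.

C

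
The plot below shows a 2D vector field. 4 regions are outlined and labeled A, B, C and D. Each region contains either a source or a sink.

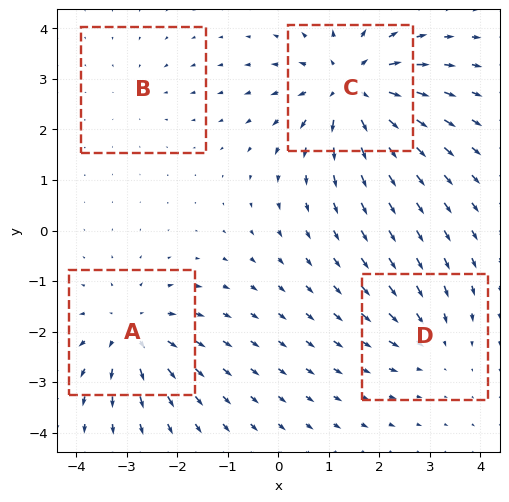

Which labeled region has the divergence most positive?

Divergence at each region's feature centre — A: about +5, B: about -2, C: about +7, D: about -3. Region C is most positive.

C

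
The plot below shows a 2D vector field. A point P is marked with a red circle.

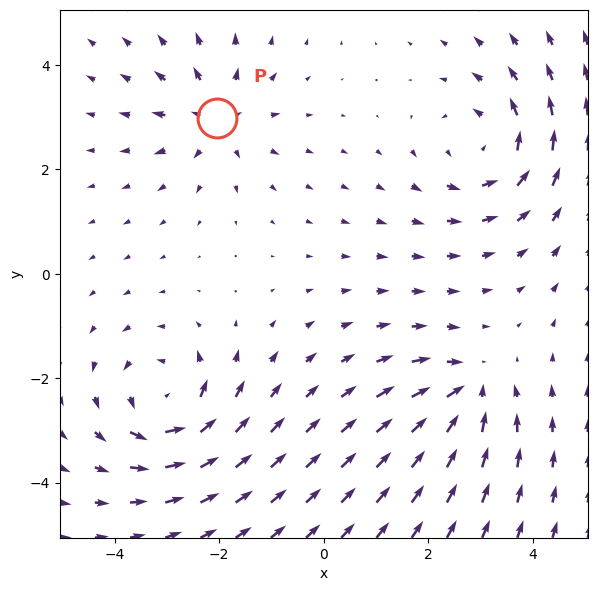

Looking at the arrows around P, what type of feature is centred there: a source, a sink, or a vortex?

At P (-2.0, 3.0) the arrows spread outward. Divergence about +4, curl ≈0 — positive divergence with near-zero curl is a source.

source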